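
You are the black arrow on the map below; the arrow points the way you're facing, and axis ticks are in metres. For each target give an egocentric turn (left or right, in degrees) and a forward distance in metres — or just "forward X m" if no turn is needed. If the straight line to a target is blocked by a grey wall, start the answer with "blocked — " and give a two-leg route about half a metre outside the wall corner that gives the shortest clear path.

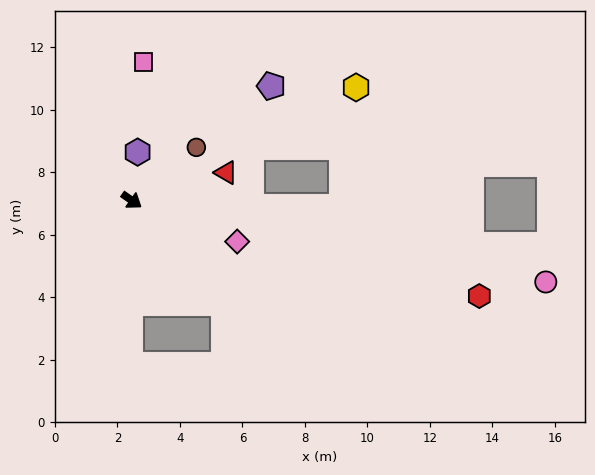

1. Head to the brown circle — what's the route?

turn left 74°, forward 2.7 m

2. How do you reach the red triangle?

turn left 51°, forward 3.1 m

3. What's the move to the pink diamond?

turn left 14°, forward 3.6 m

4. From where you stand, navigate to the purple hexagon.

turn left 118°, forward 1.6 m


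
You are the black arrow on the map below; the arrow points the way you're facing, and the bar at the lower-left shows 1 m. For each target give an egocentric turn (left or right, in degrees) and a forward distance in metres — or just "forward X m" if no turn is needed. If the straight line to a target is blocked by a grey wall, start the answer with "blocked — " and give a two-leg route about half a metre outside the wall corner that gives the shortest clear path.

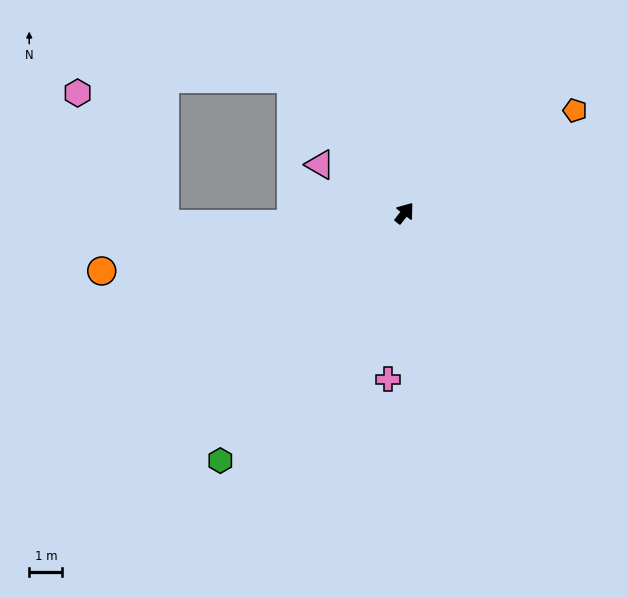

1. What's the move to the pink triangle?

turn left 98°, forward 2.9 m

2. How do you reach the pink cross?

turn right 148°, forward 5.0 m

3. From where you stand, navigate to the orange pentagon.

turn right 21°, forward 6.0 m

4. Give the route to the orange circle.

turn left 139°, forward 9.3 m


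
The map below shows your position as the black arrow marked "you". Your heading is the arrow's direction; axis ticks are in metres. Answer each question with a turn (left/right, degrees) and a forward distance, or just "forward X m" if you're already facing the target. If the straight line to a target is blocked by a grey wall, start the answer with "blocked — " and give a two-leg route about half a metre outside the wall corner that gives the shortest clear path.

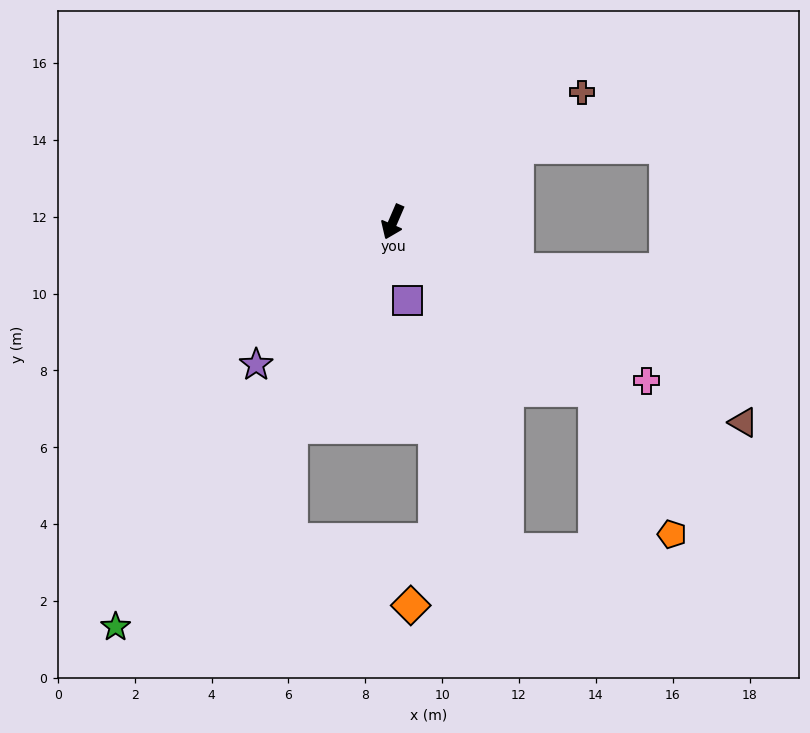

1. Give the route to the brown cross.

turn left 148°, forward 6.0 m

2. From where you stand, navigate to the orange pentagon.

blocked — turn left 73°, forward 6.8 m, then turn right 21°, forward 4.3 m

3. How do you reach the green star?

turn right 11°, forward 12.8 m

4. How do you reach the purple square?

turn left 34°, forward 2.1 m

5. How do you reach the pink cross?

turn left 81°, forward 7.8 m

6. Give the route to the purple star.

turn right 20°, forward 5.1 m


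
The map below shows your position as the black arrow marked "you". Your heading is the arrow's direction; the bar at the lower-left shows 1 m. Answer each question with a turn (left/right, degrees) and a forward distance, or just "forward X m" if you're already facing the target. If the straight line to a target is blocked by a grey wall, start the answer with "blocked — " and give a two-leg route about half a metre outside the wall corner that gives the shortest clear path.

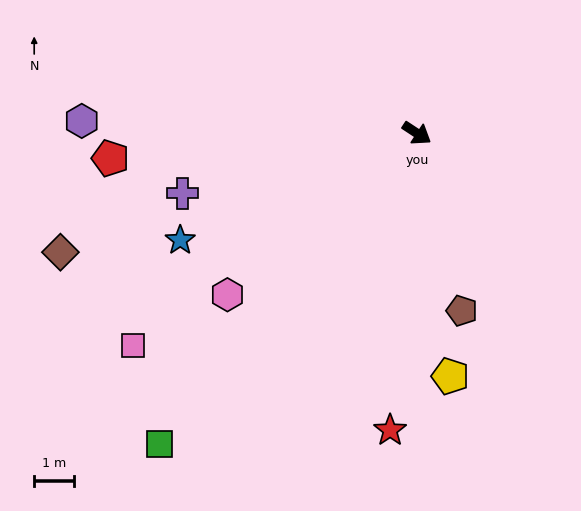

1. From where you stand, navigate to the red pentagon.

turn right 142°, forward 7.7 m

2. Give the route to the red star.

turn right 62°, forward 7.4 m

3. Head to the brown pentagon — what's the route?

turn right 42°, forward 4.6 m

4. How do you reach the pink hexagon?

turn right 106°, forward 6.2 m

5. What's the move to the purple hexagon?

turn right 149°, forward 8.4 m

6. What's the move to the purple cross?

turn right 132°, forward 6.0 m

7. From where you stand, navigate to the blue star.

turn right 122°, forward 6.5 m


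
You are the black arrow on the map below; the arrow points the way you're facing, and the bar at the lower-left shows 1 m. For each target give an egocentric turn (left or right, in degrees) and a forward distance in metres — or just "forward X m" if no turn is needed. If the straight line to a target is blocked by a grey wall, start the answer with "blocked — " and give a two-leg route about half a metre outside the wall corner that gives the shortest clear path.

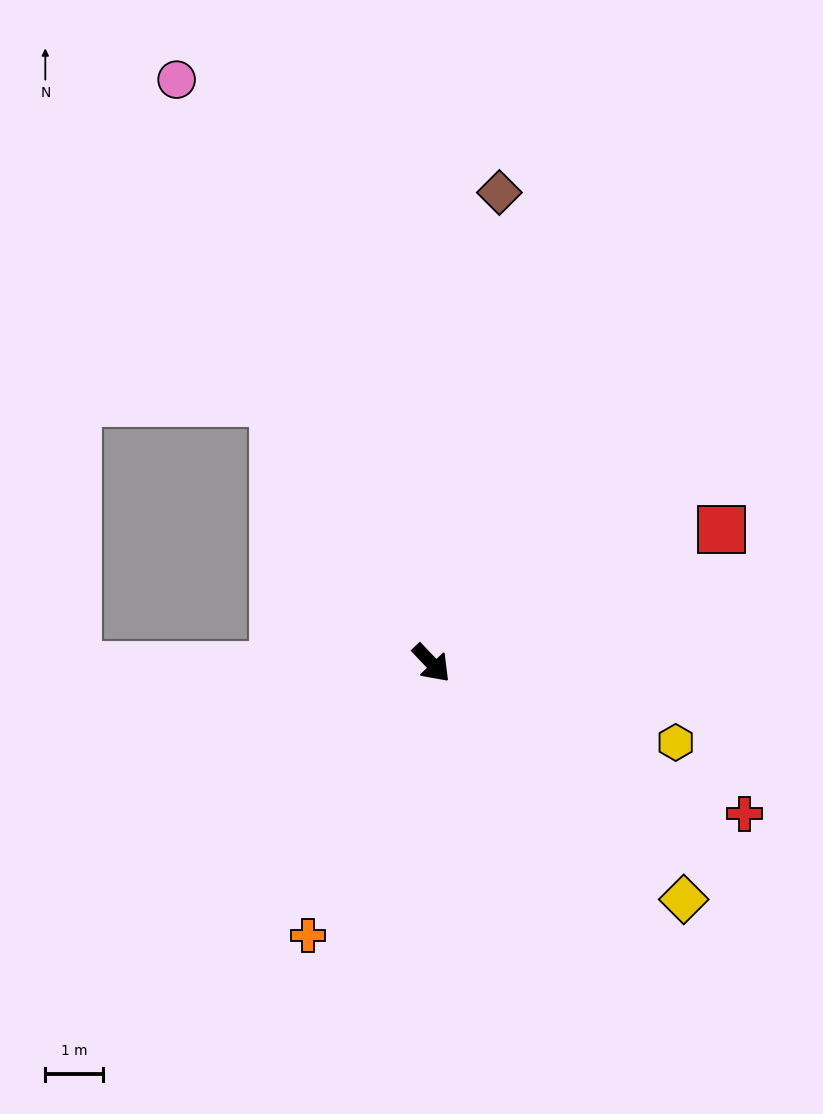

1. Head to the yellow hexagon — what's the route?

turn left 29°, forward 4.5 m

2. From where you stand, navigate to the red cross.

turn left 21°, forward 6.1 m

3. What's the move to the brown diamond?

turn left 128°, forward 8.3 m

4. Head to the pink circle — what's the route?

turn left 160°, forward 11.1 m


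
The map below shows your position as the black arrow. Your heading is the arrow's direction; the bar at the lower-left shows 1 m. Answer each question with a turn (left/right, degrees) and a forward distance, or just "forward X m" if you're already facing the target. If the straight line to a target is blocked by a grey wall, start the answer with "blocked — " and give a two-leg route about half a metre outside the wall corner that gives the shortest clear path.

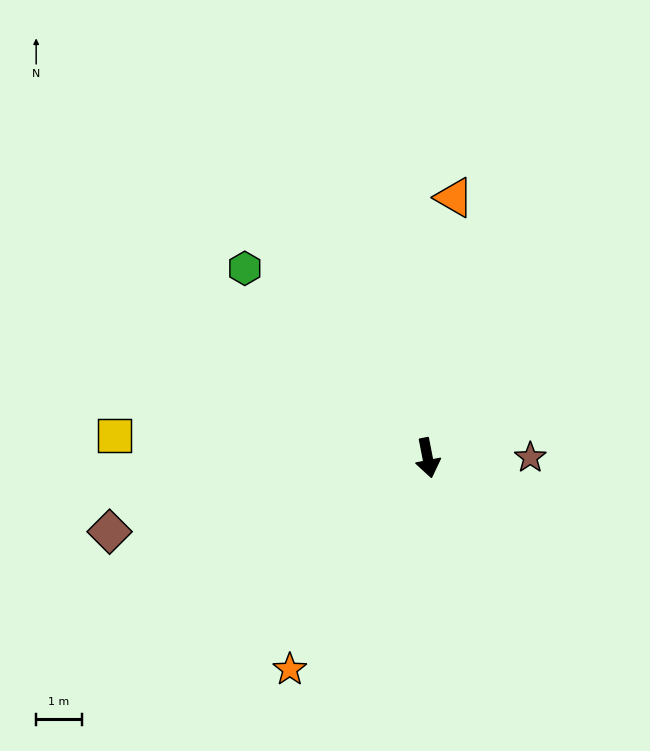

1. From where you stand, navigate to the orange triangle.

turn left 163°, forward 5.7 m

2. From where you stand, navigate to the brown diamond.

turn right 88°, forward 7.2 m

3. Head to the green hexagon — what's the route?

turn right 147°, forward 5.8 m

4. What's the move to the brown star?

turn left 79°, forward 2.3 m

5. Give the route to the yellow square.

turn right 105°, forward 6.9 m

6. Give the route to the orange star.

turn right 44°, forward 5.5 m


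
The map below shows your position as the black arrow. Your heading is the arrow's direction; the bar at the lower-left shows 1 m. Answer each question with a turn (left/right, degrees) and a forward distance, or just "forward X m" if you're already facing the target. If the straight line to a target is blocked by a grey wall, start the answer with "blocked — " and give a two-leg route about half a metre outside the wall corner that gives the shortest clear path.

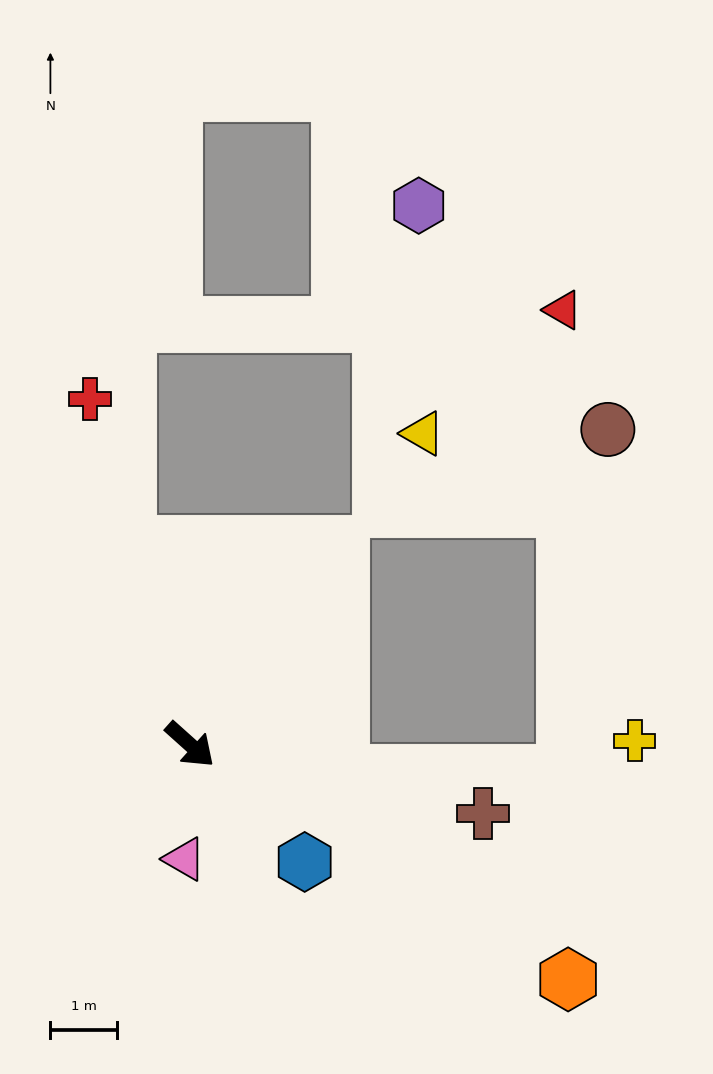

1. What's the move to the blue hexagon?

turn right 4°, forward 2.5 m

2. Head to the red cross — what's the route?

turn left 148°, forward 5.4 m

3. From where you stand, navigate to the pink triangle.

turn right 51°, forward 1.7 m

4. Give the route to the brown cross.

turn left 29°, forward 4.5 m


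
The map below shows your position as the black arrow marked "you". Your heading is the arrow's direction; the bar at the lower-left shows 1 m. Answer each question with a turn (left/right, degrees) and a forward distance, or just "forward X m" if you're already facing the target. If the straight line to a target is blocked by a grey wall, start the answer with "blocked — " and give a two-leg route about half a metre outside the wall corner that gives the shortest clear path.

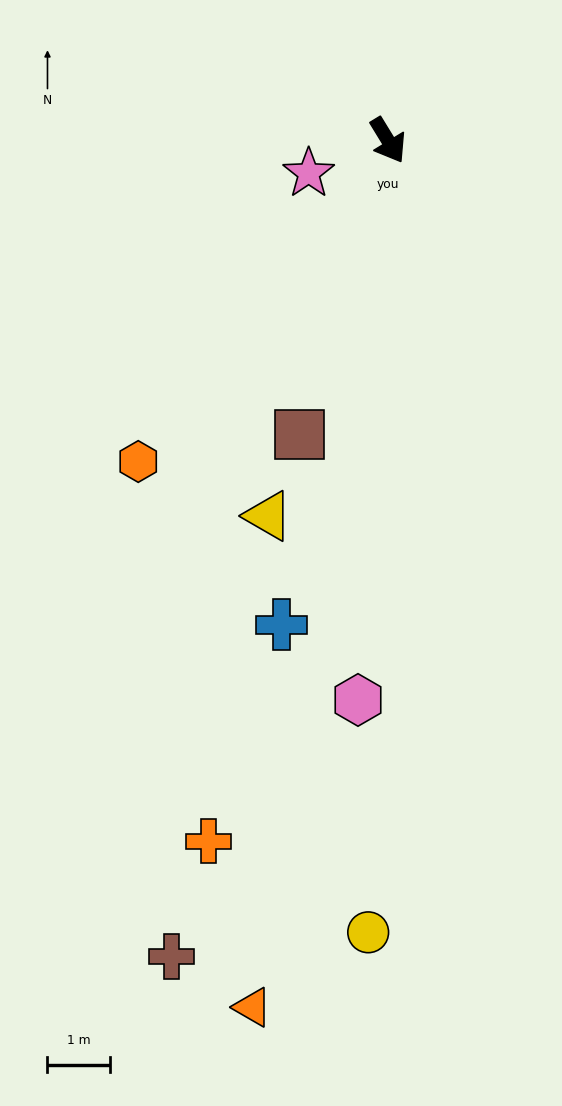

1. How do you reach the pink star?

turn right 99°, forward 1.4 m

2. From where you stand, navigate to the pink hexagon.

turn right 34°, forward 8.9 m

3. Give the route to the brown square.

turn right 48°, forward 4.9 m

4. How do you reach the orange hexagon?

turn right 69°, forward 6.5 m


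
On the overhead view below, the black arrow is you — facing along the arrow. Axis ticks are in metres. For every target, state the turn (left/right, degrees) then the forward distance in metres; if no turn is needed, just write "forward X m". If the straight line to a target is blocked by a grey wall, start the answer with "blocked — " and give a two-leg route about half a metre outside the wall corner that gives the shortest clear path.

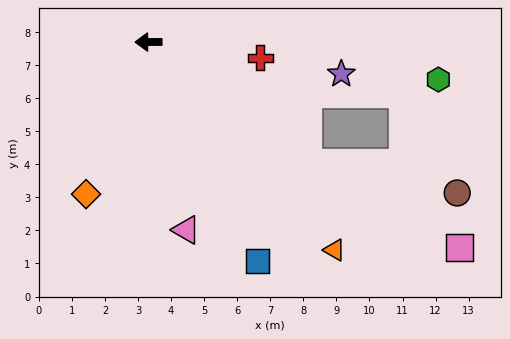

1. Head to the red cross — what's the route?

turn left 172°, forward 3.4 m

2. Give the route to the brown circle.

blocked — turn left 143°, forward 6.1 m, then turn left 25°, forward 4.6 m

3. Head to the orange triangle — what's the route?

turn left 131°, forward 8.4 m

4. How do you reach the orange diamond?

turn left 67°, forward 5.0 m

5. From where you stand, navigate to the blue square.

turn left 116°, forward 7.4 m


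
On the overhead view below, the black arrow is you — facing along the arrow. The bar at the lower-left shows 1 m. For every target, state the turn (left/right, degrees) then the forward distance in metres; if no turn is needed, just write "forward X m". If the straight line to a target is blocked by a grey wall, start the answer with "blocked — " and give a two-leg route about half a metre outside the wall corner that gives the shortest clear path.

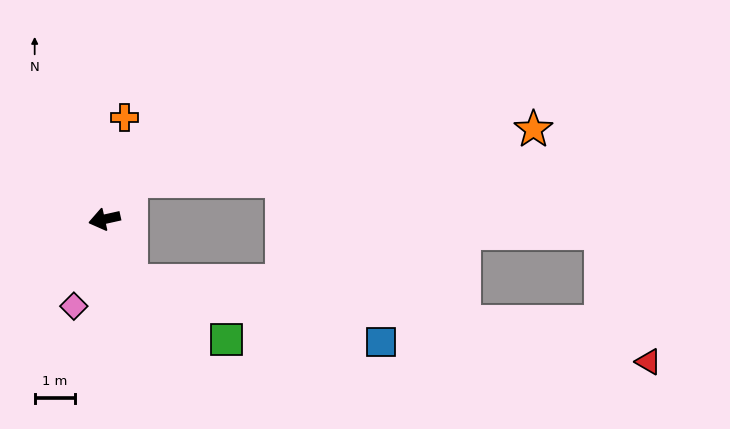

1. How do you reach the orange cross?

turn right 113°, forward 2.6 m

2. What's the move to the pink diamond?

turn left 58°, forward 2.3 m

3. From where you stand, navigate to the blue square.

blocked — turn left 101°, forward 1.7 m, then turn left 53°, forward 6.4 m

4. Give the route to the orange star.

blocked — turn right 137°, forward 1.2 m, then turn right 48°, forward 10.1 m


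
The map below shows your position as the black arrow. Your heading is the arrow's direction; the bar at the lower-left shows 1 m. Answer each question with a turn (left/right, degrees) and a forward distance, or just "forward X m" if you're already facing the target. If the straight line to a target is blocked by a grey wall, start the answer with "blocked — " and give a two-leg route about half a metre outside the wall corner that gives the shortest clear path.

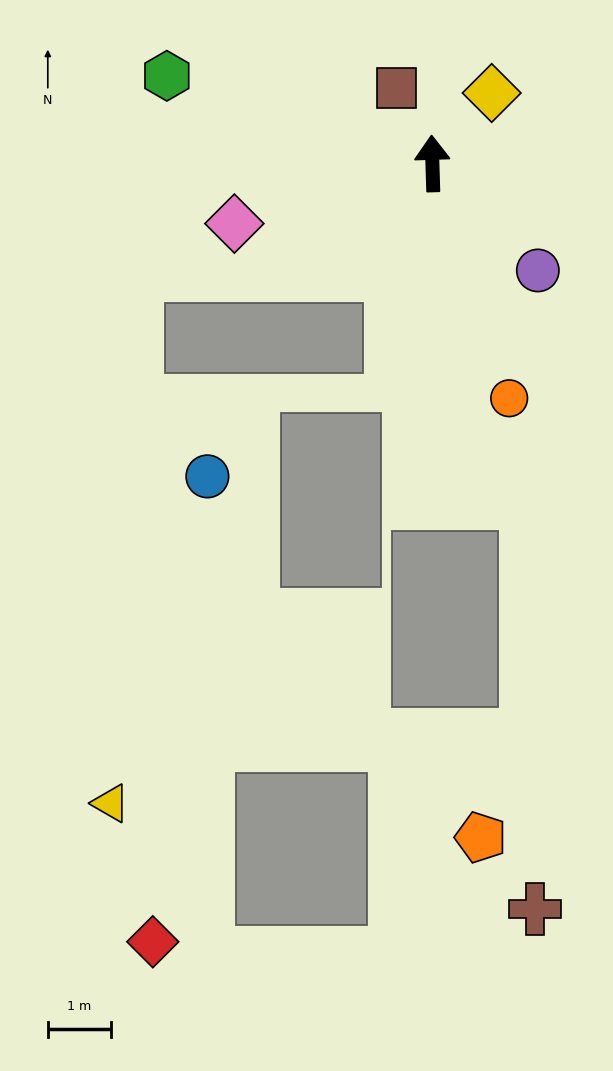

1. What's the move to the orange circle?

turn right 164°, forward 3.9 m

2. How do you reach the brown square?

turn left 24°, forward 1.3 m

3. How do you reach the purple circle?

turn right 137°, forward 2.4 m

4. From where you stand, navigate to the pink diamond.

turn left 105°, forward 3.3 m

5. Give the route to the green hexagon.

turn left 70°, forward 4.4 m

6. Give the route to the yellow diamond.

turn right 42°, forward 1.5 m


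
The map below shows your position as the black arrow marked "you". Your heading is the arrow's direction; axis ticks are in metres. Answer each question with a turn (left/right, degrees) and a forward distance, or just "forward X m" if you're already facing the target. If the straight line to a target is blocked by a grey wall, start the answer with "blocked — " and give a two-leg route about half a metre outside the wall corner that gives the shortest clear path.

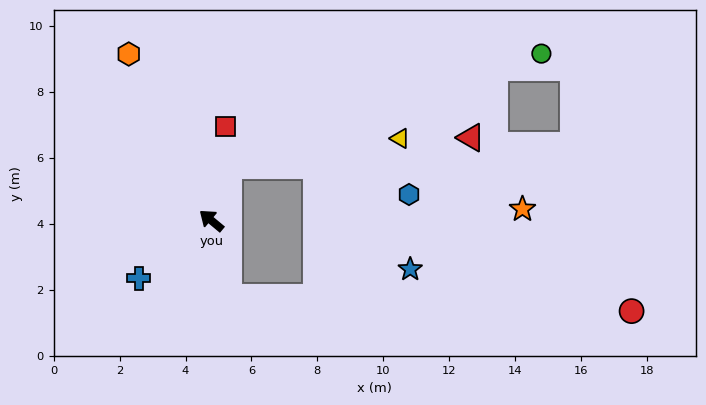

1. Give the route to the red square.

turn right 59°, forward 2.9 m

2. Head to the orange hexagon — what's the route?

turn right 24°, forward 5.6 m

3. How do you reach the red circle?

blocked — turn left 142°, forward 2.4 m, then turn left 76°, forward 12.2 m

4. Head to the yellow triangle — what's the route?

blocked — turn right 67°, forward 1.8 m, then turn right 64°, forward 5.3 m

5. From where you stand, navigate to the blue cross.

turn left 78°, forward 2.8 m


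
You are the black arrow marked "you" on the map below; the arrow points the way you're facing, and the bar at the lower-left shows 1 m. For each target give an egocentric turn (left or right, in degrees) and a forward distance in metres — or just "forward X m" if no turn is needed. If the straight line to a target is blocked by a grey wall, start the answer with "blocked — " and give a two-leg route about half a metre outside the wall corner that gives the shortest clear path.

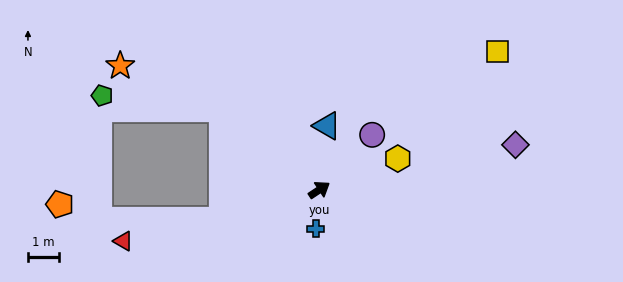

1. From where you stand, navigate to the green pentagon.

blocked — turn left 107°, forward 4.1 m, then turn left 33°, forward 3.9 m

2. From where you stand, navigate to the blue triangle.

turn left 50°, forward 2.1 m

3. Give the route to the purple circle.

turn left 13°, forward 2.5 m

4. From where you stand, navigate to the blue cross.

turn right 129°, forward 1.3 m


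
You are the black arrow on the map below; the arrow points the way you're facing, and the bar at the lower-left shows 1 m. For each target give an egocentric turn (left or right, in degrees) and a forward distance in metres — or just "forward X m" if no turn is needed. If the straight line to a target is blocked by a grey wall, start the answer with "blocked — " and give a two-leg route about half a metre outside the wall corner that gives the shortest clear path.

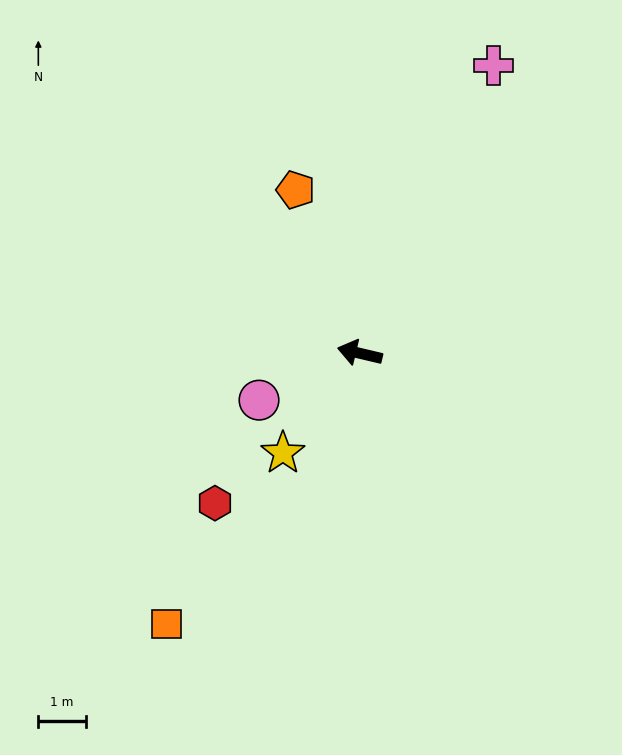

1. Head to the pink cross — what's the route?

turn right 102°, forward 6.7 m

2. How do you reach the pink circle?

turn left 38°, forward 2.3 m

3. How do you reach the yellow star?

turn left 66°, forward 2.6 m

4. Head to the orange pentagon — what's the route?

turn right 55°, forward 3.7 m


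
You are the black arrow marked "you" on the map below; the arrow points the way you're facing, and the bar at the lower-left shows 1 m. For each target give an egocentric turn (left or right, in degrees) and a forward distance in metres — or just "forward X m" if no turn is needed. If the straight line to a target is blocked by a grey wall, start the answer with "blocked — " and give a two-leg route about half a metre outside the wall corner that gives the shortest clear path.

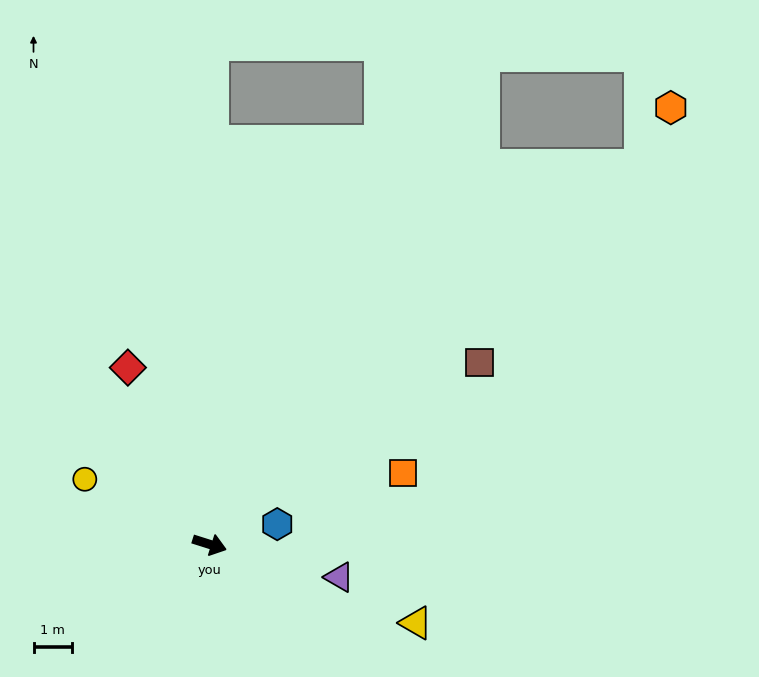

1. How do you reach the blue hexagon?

turn left 34°, forward 1.8 m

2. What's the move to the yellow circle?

turn left 170°, forward 3.6 m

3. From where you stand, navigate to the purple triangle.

turn left 3°, forward 3.5 m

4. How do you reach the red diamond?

turn left 132°, forward 5.0 m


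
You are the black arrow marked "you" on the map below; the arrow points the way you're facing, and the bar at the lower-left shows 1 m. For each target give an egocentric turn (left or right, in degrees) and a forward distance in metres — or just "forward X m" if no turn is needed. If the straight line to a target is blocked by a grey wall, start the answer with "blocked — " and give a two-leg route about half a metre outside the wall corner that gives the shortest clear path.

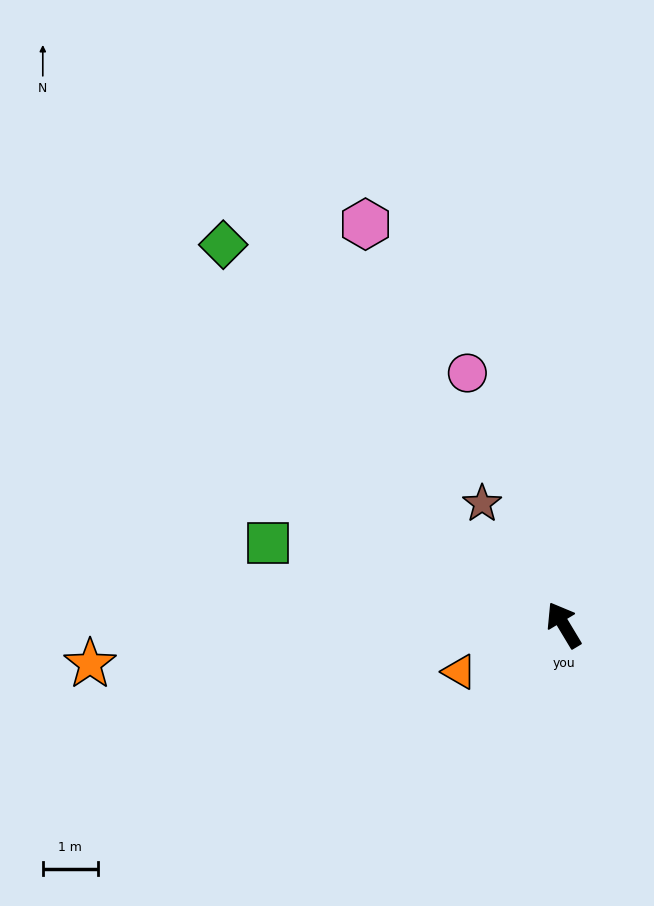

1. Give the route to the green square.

turn left 44°, forward 5.6 m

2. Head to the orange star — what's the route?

turn left 64°, forward 8.7 m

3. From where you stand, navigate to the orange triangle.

turn left 83°, forward 2.1 m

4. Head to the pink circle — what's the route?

turn right 10°, forward 4.9 m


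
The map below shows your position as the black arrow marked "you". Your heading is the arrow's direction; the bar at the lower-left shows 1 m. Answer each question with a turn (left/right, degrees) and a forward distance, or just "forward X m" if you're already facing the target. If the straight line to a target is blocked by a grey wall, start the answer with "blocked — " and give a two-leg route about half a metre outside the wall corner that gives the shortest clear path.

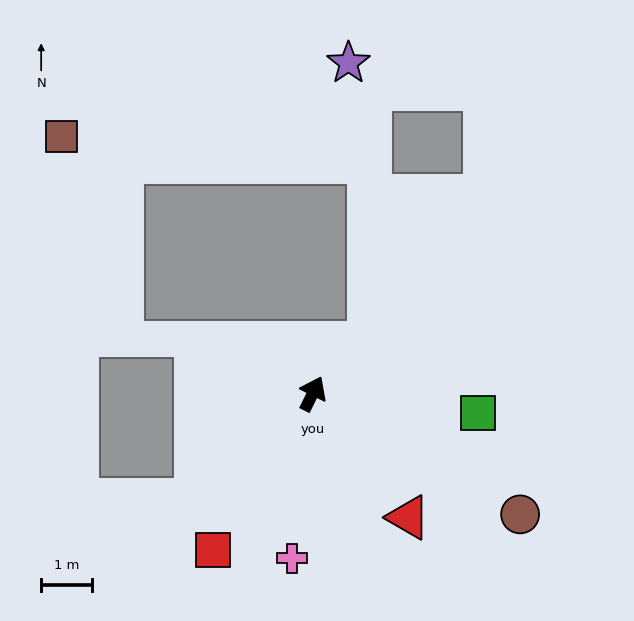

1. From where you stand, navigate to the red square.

turn left 174°, forward 3.6 m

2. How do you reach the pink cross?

turn right 161°, forward 3.2 m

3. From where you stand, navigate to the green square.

turn right 70°, forward 3.3 m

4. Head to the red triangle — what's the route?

turn right 116°, forward 3.1 m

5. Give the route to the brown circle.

turn right 94°, forward 4.7 m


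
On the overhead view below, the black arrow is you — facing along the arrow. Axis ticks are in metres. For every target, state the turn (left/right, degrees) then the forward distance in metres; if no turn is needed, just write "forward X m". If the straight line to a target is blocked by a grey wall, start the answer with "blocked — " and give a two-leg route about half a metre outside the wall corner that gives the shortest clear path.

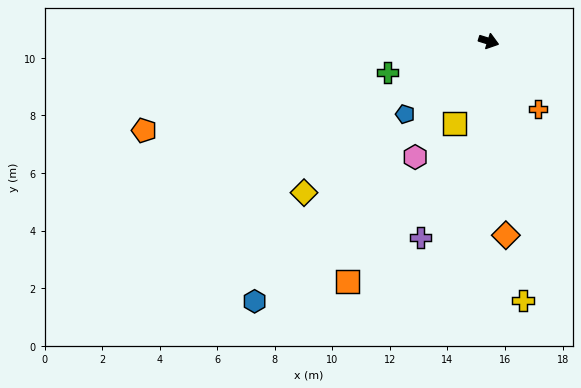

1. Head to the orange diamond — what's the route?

turn right 68°, forward 6.8 m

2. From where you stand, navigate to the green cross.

turn right 145°, forward 3.7 m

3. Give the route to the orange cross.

turn right 37°, forward 2.9 m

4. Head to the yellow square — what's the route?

turn right 95°, forward 3.1 m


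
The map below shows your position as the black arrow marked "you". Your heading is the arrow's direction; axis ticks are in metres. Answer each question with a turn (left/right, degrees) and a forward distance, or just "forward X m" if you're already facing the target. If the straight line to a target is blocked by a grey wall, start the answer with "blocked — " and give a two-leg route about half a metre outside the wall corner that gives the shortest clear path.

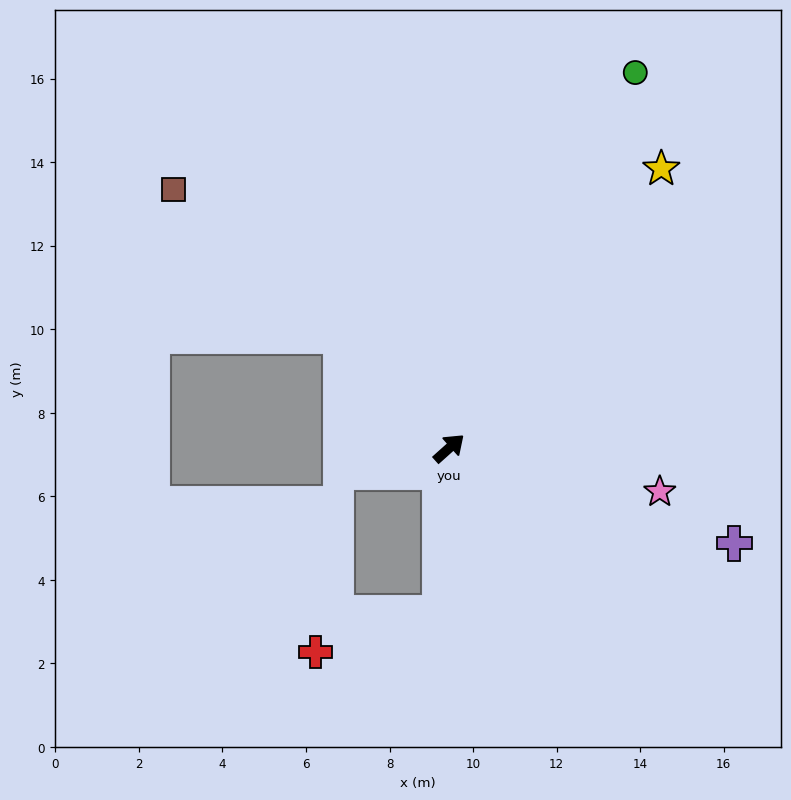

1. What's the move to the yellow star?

turn left 11°, forward 8.4 m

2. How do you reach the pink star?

turn right 54°, forward 5.2 m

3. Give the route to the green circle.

turn left 22°, forward 10.0 m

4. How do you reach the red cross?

blocked — turn right 135°, forward 3.9 m, then turn right 69°, forward 3.1 m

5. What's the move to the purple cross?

turn right 60°, forward 7.2 m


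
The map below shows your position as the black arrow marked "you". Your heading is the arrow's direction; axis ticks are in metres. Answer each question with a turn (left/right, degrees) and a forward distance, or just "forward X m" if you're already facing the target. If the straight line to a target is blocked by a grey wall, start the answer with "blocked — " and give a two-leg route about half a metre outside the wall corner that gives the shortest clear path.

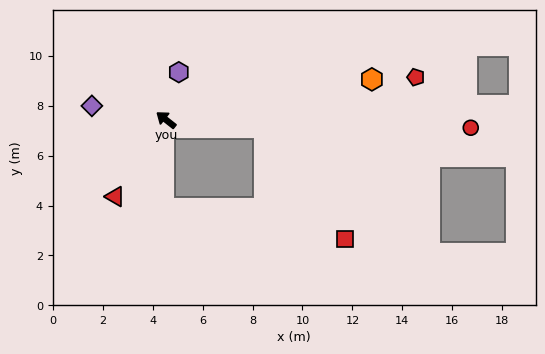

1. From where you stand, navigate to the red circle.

turn right 143°, forward 12.2 m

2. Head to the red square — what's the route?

blocked — turn right 146°, forward 4.0 m, then turn right 50°, forward 5.5 m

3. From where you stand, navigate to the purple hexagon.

turn right 67°, forward 2.0 m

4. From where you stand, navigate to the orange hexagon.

turn right 131°, forward 8.4 m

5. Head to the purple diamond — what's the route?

turn left 28°, forward 3.0 m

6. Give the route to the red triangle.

turn left 95°, forward 3.7 m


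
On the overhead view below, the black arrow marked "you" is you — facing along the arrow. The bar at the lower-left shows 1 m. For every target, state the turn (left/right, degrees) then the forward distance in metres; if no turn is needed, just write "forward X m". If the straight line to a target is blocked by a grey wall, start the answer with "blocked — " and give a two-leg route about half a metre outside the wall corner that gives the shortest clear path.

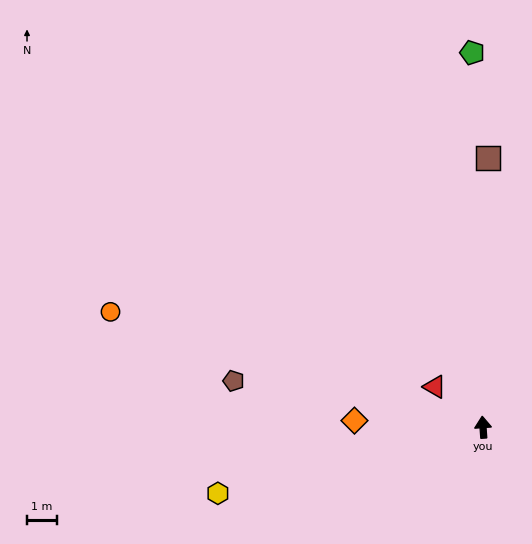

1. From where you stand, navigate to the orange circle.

turn left 69°, forward 12.9 m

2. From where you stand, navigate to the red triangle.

turn left 46°, forward 2.1 m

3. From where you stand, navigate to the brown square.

turn right 5°, forward 8.9 m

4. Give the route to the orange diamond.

turn left 83°, forward 4.3 m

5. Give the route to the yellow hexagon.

turn left 100°, forward 9.1 m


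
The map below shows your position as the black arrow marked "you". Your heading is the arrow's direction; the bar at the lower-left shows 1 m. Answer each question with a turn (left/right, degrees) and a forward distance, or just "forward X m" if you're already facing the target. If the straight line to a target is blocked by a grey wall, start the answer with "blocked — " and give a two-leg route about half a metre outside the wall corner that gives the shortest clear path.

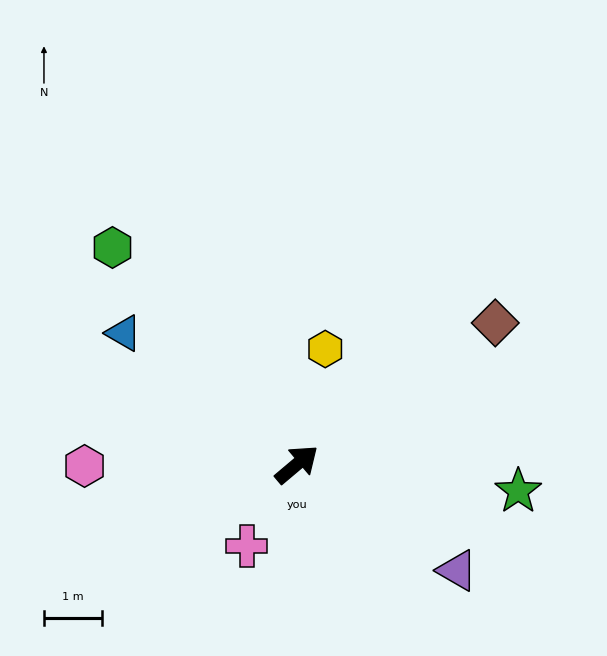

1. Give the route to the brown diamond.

turn right 5°, forward 4.2 m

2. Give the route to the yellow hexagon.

turn left 36°, forward 2.0 m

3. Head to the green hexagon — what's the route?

turn left 90°, forward 4.9 m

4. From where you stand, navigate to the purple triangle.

turn right 74°, forward 3.3 m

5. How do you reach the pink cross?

turn right 162°, forward 1.6 m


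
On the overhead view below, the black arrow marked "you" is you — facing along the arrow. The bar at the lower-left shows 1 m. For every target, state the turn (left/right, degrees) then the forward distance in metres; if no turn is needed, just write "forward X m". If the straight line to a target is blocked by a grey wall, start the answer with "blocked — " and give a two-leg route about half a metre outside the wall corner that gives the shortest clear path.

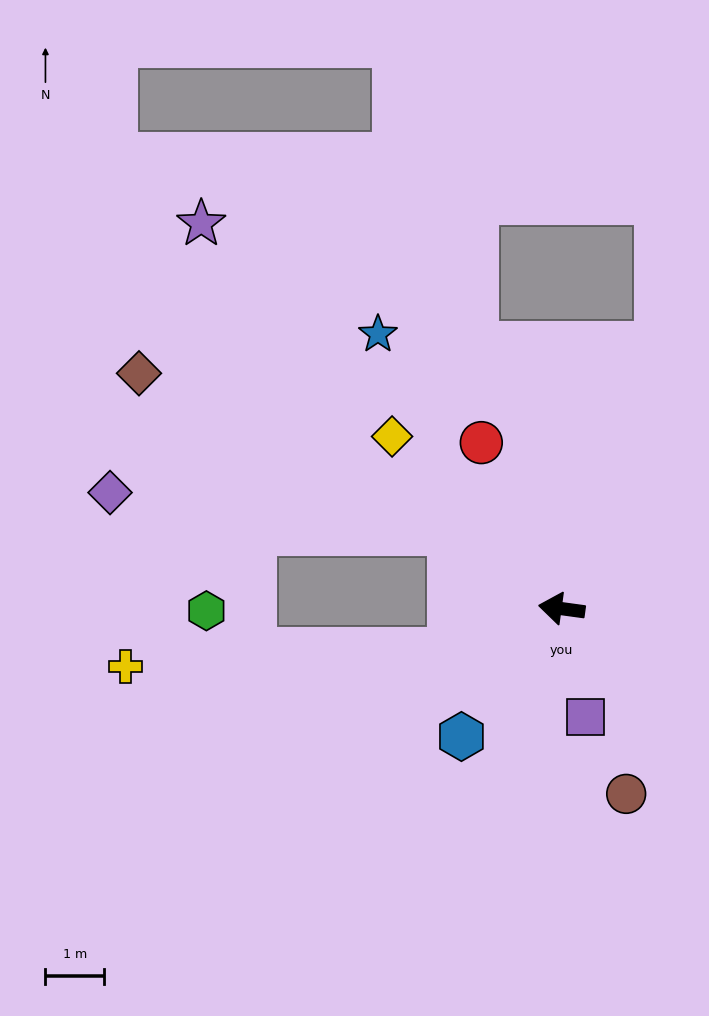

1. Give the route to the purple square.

turn left 110°, forward 1.9 m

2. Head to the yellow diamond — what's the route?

turn right 38°, forward 4.1 m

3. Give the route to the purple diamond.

blocked — turn right 28°, forward 2.3 m, then turn left 29°, forward 5.8 m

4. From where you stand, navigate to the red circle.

turn right 56°, forward 3.1 m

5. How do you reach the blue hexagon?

turn left 60°, forward 2.8 m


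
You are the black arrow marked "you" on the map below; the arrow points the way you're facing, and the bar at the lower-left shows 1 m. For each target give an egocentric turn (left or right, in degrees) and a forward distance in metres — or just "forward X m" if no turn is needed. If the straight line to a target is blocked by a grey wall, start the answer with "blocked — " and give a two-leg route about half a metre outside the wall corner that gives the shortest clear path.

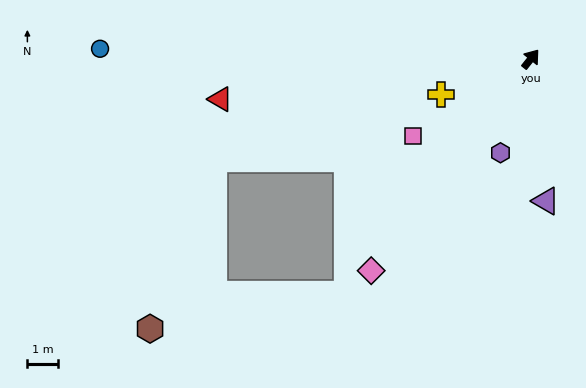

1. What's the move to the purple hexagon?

turn right 159°, forward 3.2 m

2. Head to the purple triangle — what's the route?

turn right 135°, forward 4.7 m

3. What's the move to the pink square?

turn left 162°, forward 4.6 m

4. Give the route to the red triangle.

turn left 136°, forward 10.2 m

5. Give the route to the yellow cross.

turn left 150°, forward 3.2 m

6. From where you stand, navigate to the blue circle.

turn left 127°, forward 14.1 m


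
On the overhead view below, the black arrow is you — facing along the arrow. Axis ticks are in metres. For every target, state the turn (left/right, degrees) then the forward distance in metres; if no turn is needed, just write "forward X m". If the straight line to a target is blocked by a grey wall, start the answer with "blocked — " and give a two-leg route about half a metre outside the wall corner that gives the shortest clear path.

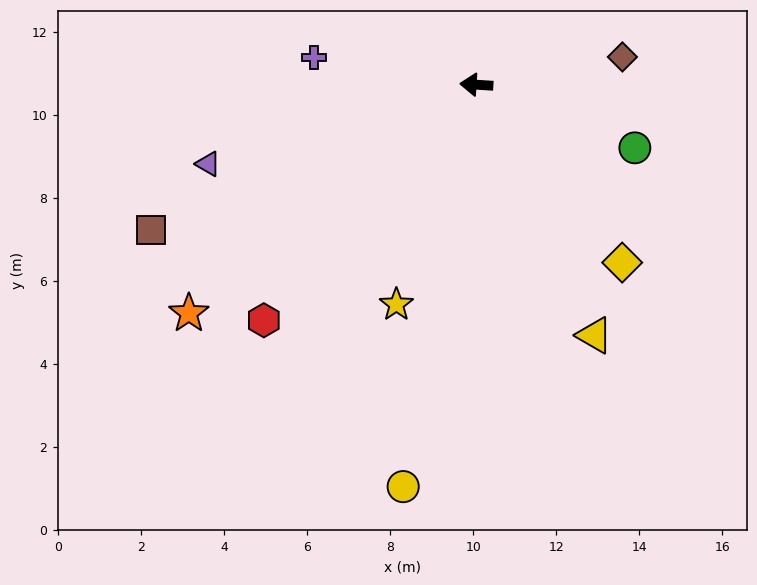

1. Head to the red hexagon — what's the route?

turn left 52°, forward 7.6 m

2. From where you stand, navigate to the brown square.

turn left 28°, forward 8.6 m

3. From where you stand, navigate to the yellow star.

turn left 74°, forward 5.6 m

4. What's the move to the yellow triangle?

turn left 119°, forward 6.7 m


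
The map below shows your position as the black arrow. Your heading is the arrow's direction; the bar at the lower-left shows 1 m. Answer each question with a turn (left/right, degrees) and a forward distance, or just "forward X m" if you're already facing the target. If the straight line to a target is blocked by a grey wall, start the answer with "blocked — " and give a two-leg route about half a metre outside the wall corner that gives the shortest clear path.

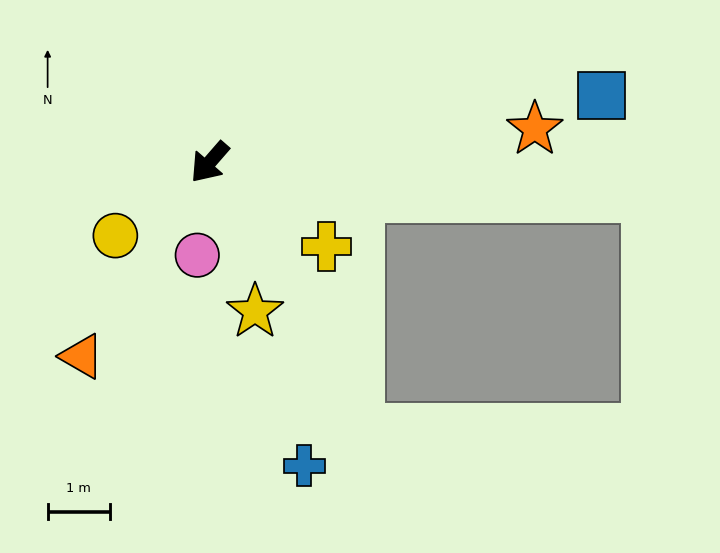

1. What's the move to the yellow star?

turn left 58°, forward 2.5 m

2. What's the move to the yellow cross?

turn left 95°, forward 2.3 m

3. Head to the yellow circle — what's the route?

turn right 11°, forward 1.9 m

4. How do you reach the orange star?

turn left 137°, forward 5.3 m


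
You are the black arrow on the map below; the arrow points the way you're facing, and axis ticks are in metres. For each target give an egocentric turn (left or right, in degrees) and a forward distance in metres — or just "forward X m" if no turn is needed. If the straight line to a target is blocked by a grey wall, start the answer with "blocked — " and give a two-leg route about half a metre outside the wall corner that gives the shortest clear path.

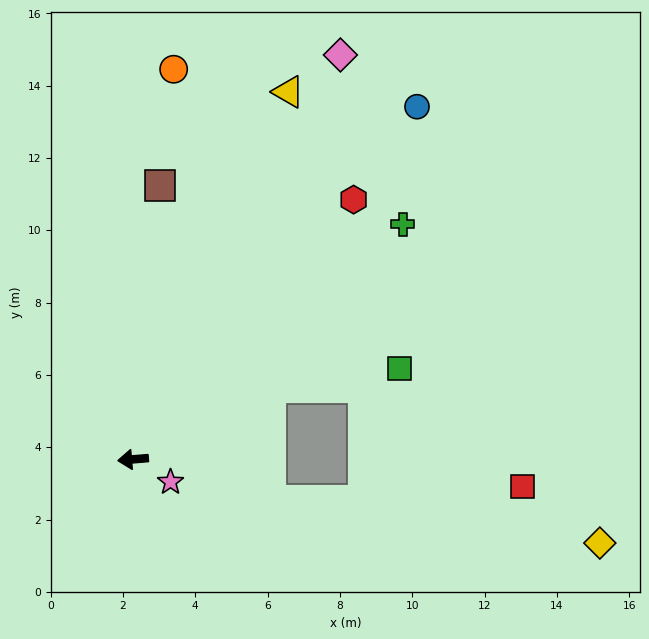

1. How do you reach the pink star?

turn left 144°, forward 1.2 m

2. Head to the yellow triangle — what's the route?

turn right 118°, forward 11.0 m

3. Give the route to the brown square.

turn right 100°, forward 7.6 m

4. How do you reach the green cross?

turn right 144°, forward 9.9 m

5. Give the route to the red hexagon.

turn right 135°, forward 9.4 m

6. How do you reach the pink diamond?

turn right 122°, forward 12.6 m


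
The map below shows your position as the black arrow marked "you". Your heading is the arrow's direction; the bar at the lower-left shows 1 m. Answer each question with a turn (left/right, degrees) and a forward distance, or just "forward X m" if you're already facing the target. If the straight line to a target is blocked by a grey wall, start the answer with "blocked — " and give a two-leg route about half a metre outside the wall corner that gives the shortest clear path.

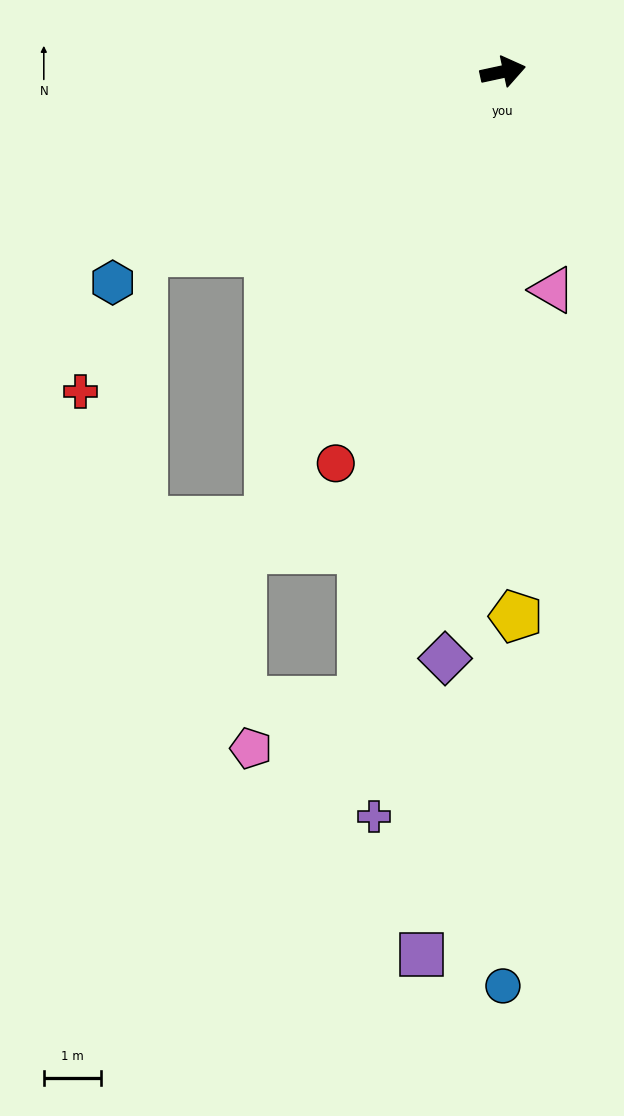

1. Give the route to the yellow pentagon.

turn right 101°, forward 9.5 m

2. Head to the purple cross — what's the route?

turn right 112°, forward 13.2 m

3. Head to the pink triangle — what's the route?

turn right 89°, forward 3.9 m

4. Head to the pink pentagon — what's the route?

blocked — turn right 115°, forward 11.2 m, then turn right 54°, forward 2.1 m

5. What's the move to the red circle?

turn right 125°, forward 7.4 m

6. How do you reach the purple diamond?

turn right 108°, forward 10.3 m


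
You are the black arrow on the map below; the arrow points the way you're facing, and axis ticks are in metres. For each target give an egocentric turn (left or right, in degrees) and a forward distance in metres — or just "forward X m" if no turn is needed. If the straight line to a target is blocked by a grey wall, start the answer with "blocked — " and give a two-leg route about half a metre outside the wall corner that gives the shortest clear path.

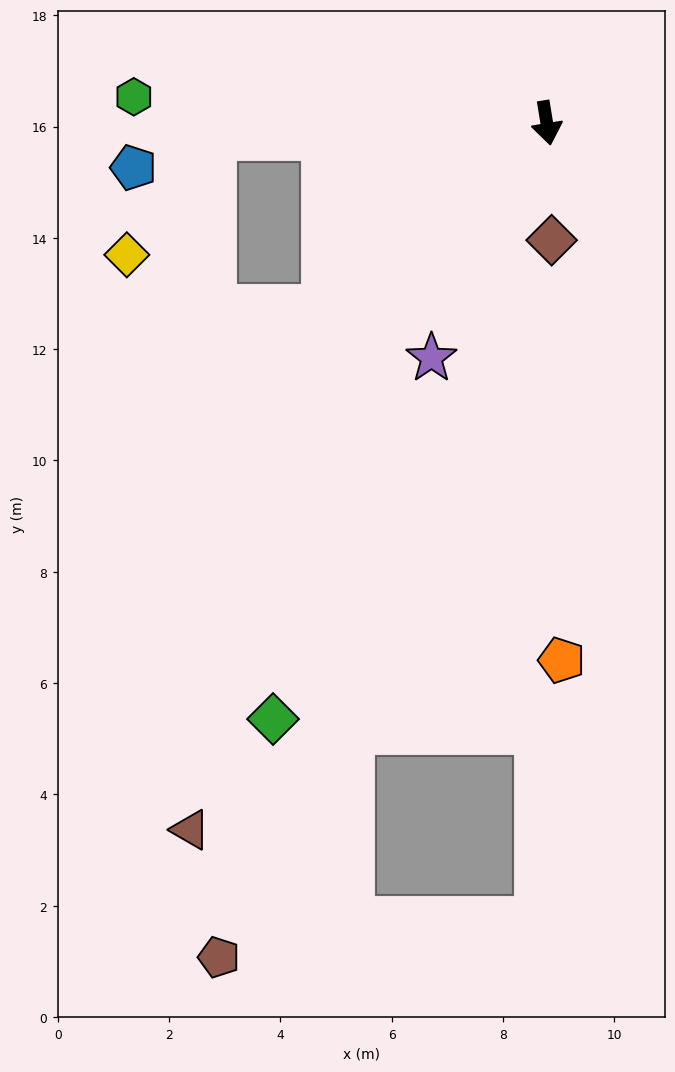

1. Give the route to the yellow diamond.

blocked — turn right 97°, forward 6.0 m, then turn left 52°, forward 2.6 m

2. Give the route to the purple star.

turn right 35°, forward 4.7 m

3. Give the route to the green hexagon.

turn right 103°, forward 7.4 m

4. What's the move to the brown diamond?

turn right 7°, forward 2.1 m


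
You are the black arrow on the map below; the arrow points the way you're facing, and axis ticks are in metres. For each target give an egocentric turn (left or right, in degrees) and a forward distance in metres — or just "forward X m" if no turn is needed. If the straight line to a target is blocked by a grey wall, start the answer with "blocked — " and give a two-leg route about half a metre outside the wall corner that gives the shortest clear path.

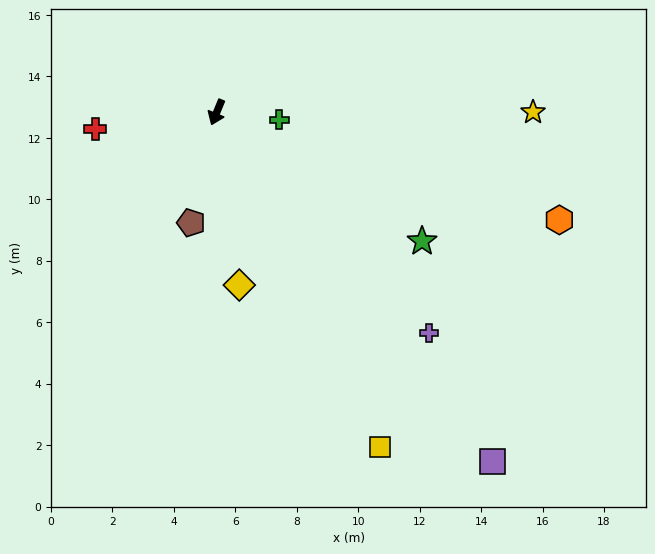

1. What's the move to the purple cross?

turn left 66°, forward 10.0 m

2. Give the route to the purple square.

turn left 61°, forward 14.5 m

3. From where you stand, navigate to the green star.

turn left 80°, forward 7.9 m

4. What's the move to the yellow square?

turn left 48°, forward 12.1 m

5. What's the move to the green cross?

turn left 106°, forward 2.1 m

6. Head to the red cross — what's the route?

turn right 60°, forward 4.0 m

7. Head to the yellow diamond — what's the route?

turn left 30°, forward 5.7 m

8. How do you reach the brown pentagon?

turn left 9°, forward 3.7 m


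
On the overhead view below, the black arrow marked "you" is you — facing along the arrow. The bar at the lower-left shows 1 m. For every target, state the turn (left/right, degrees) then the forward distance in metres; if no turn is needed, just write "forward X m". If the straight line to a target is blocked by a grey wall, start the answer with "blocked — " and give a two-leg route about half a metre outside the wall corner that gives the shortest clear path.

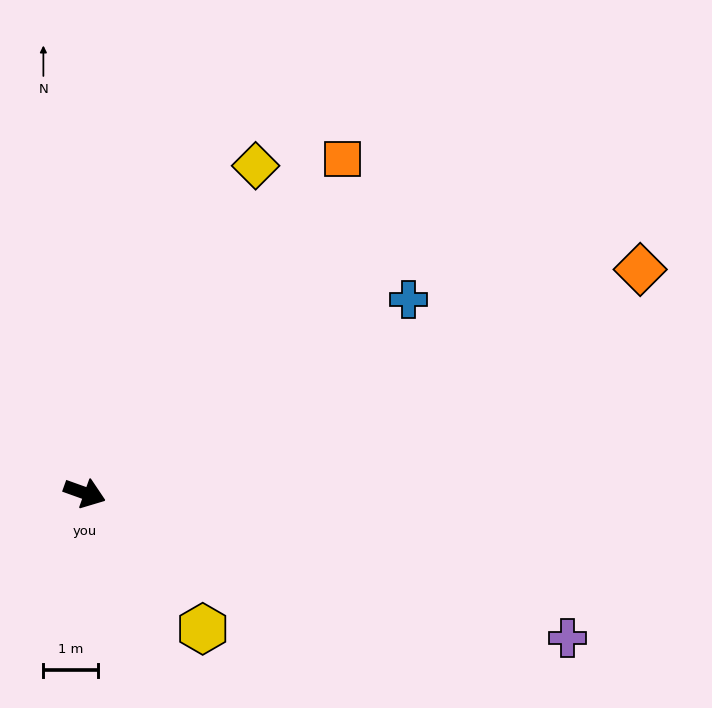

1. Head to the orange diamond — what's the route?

turn left 42°, forward 10.9 m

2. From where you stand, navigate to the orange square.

turn left 72°, forward 7.7 m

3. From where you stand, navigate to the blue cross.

turn left 51°, forward 6.9 m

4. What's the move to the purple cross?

turn left 3°, forward 9.2 m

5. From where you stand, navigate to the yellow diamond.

turn left 82°, forward 6.7 m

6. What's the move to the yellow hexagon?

turn right 29°, forward 3.3 m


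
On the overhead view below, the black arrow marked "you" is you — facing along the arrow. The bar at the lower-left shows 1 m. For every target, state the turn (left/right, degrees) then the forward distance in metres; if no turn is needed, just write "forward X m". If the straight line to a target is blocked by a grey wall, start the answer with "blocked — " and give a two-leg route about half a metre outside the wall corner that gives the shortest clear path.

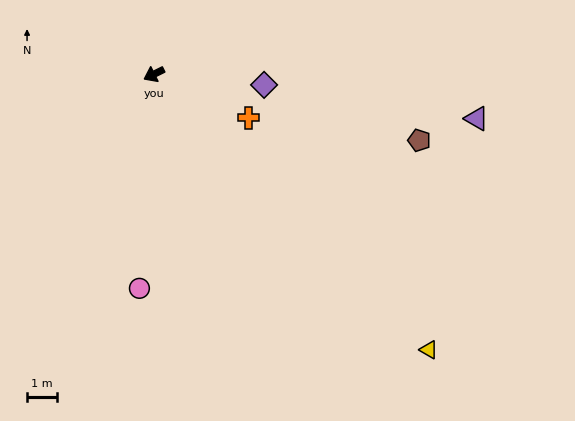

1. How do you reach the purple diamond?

turn left 148°, forward 3.7 m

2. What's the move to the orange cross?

turn left 129°, forward 3.5 m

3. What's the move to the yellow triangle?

turn left 109°, forward 12.9 m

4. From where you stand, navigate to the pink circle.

turn left 60°, forward 7.1 m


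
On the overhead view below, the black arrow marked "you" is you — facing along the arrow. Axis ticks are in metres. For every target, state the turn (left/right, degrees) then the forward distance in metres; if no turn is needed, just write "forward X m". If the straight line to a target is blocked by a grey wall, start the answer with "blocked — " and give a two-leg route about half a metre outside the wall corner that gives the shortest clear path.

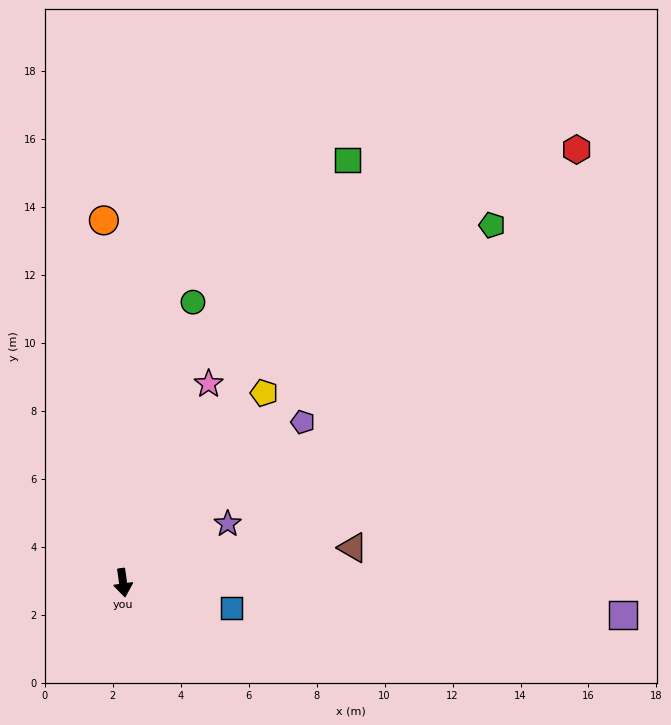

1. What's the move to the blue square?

turn left 69°, forward 3.3 m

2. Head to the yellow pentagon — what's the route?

turn left 135°, forward 7.0 m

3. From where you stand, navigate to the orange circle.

turn left 175°, forward 10.7 m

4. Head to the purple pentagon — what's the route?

turn left 124°, forward 7.1 m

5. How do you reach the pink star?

turn left 149°, forward 6.4 m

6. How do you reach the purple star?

turn left 111°, forward 3.5 m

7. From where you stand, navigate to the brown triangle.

turn left 91°, forward 6.8 m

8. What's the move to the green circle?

turn left 158°, forward 8.5 m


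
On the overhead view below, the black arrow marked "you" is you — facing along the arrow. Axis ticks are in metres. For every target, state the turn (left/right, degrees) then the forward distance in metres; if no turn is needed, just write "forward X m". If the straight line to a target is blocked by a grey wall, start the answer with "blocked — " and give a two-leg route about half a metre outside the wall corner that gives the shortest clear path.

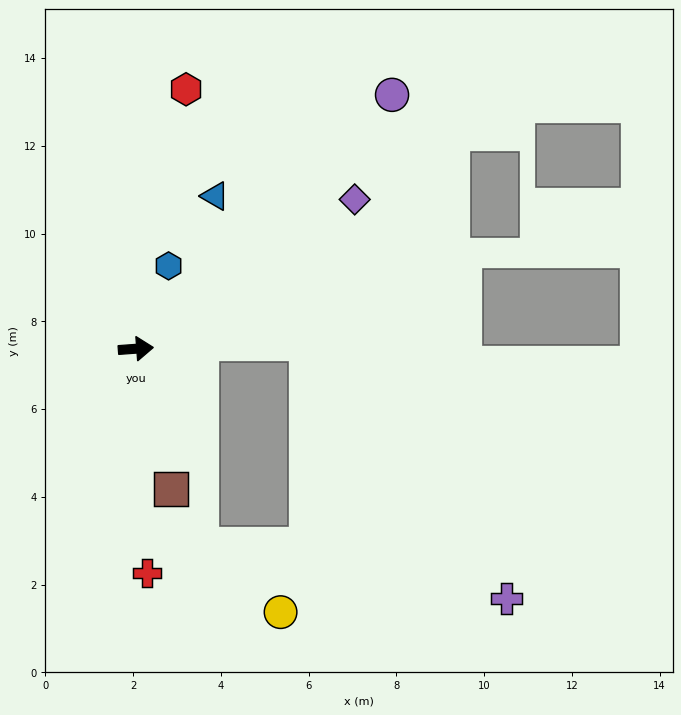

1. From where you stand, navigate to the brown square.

turn right 80°, forward 3.3 m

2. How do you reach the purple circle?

turn left 41°, forward 8.2 m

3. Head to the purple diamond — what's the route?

turn left 30°, forward 6.0 m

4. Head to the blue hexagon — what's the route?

turn left 64°, forward 2.0 m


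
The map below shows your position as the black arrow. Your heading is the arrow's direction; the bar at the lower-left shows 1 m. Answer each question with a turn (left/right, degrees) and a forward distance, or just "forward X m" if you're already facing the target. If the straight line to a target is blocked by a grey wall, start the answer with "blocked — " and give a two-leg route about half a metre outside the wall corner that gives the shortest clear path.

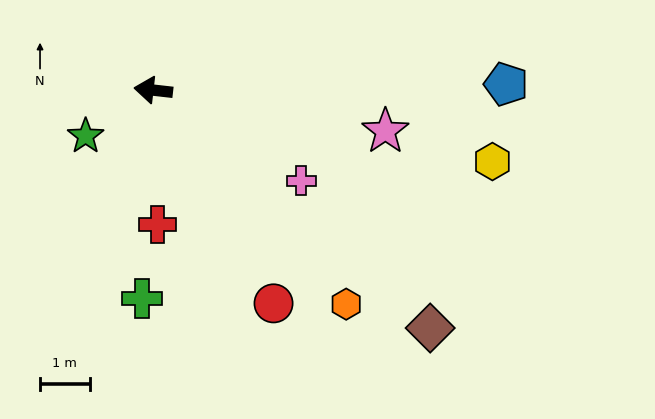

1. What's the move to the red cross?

turn left 98°, forward 2.7 m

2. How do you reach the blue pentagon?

turn right 173°, forward 7.1 m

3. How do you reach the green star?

turn left 41°, forward 1.6 m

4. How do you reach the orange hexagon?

turn left 139°, forward 5.8 m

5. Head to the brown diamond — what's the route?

turn left 146°, forward 7.4 m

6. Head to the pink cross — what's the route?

turn left 155°, forward 3.5 m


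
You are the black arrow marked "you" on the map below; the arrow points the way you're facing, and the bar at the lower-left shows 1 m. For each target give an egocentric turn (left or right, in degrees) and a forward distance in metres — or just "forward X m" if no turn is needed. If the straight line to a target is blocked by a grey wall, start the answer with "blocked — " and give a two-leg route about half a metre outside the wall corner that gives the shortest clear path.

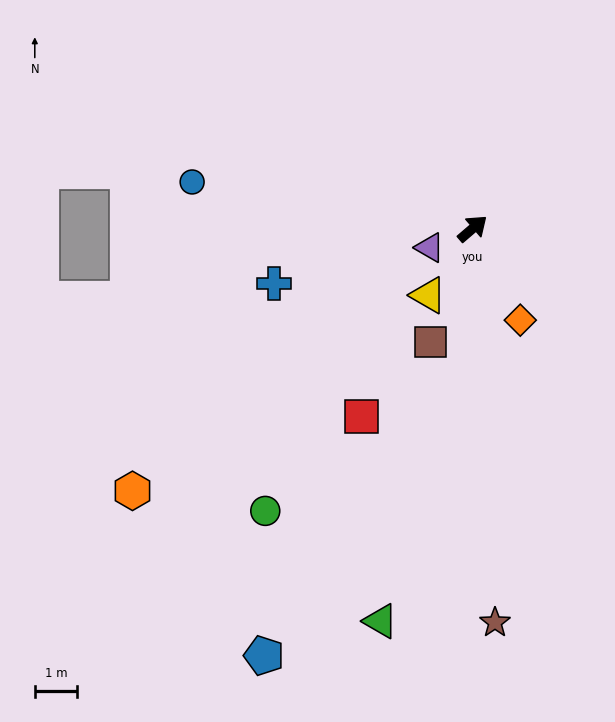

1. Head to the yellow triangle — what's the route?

turn right 164°, forward 1.9 m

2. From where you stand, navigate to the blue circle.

turn left 130°, forward 6.7 m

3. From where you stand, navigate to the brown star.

turn right 127°, forward 9.3 m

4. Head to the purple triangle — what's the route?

turn left 163°, forward 1.1 m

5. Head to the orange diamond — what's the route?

turn right 103°, forward 2.4 m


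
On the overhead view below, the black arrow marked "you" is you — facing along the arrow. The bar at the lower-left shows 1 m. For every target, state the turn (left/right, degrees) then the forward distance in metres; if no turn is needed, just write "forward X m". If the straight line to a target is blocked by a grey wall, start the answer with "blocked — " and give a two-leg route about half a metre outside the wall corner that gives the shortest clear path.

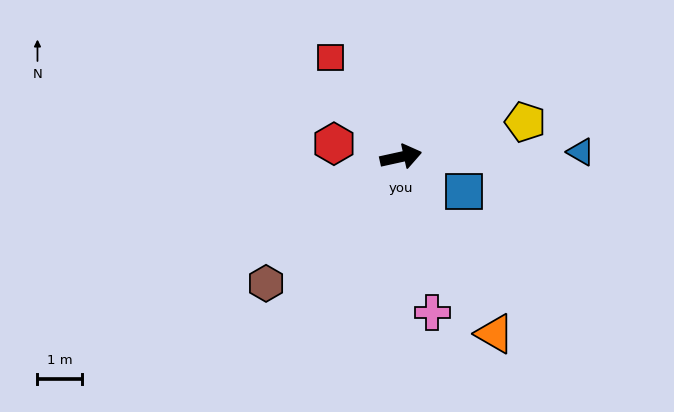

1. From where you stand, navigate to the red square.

turn left 113°, forward 2.7 m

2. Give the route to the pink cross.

turn right 91°, forward 3.5 m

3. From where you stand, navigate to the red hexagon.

turn left 156°, forward 1.5 m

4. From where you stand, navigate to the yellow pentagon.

turn left 3°, forward 2.9 m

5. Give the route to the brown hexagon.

turn right 149°, forward 4.1 m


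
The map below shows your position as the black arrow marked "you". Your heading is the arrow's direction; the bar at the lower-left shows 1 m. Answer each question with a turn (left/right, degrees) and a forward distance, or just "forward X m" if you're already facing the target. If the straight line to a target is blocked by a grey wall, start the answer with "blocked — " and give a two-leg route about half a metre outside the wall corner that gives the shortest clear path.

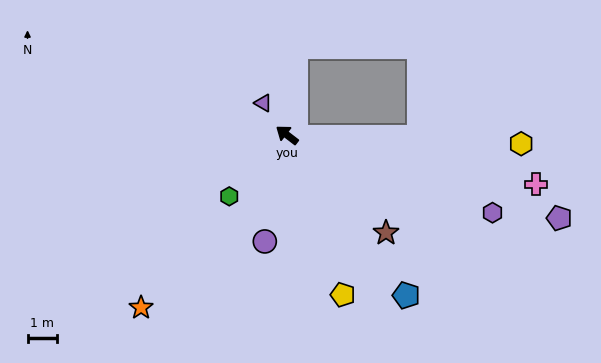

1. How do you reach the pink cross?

turn right 154°, forward 8.7 m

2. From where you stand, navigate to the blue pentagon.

turn left 164°, forward 6.8 m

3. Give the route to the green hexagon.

turn left 84°, forward 2.9 m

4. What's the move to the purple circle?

turn left 116°, forward 3.7 m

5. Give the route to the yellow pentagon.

turn left 147°, forward 5.8 m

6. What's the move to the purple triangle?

turn right 16°, forward 1.4 m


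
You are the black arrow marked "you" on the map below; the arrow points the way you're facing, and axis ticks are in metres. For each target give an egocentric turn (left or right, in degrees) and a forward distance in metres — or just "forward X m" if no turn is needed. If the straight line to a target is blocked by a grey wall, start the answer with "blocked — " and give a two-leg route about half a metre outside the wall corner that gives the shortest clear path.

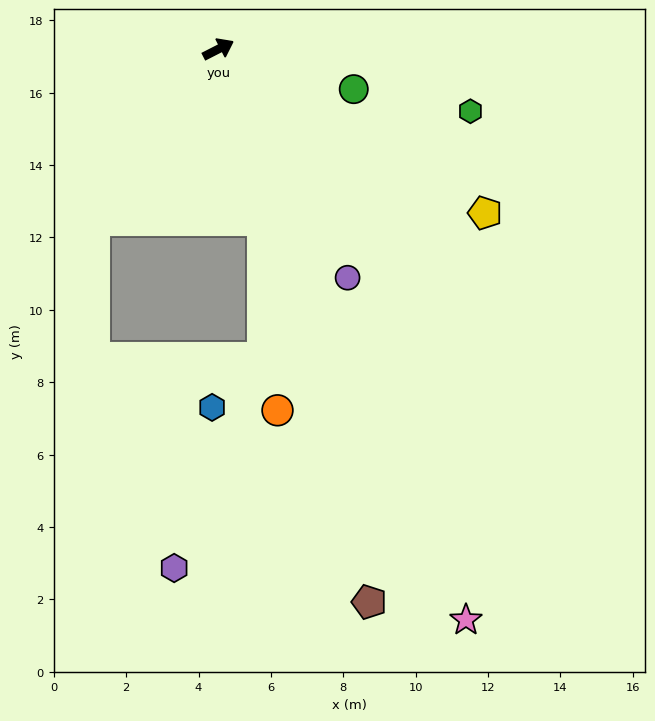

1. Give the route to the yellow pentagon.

turn right 59°, forward 8.6 m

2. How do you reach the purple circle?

turn right 88°, forward 7.3 m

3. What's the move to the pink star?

turn right 94°, forward 17.2 m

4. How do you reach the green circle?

turn right 44°, forward 3.9 m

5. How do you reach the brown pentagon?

turn right 102°, forward 15.8 m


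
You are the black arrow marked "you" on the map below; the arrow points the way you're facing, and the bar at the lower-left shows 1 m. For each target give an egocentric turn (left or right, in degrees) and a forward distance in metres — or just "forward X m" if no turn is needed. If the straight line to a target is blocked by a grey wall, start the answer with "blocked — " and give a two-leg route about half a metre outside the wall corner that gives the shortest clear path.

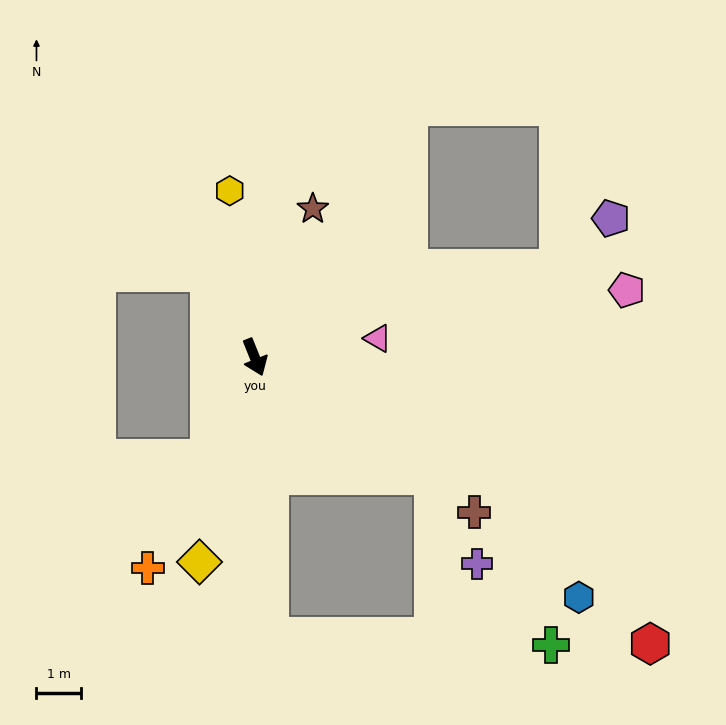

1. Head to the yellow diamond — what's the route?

turn right 37°, forward 4.8 m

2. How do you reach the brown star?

turn left 137°, forward 3.6 m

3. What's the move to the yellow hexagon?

turn left 167°, forward 3.8 m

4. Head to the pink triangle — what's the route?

turn left 77°, forward 2.8 m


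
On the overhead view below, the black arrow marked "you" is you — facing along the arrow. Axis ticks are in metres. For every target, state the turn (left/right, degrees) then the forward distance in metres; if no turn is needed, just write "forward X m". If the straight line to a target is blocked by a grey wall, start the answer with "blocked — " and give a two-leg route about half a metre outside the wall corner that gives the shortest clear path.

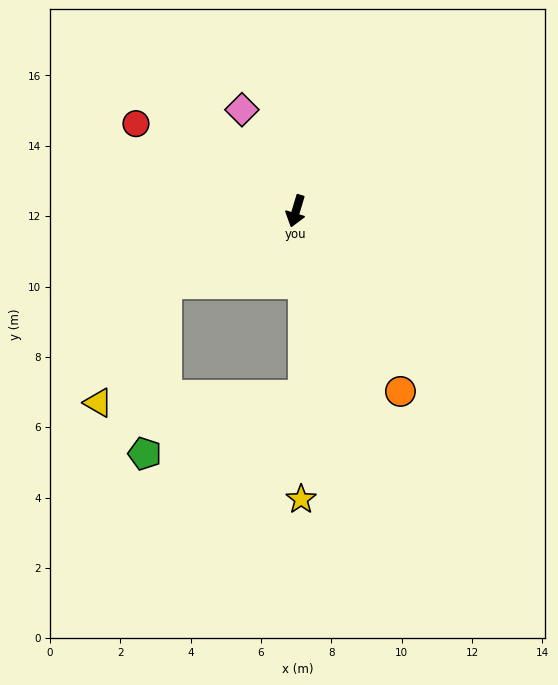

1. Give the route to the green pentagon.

blocked — turn right 44°, forward 4.2 m, then turn left 53°, forward 4.9 m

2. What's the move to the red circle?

turn right 102°, forward 5.2 m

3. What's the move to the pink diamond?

turn right 135°, forward 3.3 m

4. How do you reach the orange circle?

turn left 47°, forward 5.9 m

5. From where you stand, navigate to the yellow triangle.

blocked — turn right 44°, forward 4.2 m, then turn left 31°, forward 3.9 m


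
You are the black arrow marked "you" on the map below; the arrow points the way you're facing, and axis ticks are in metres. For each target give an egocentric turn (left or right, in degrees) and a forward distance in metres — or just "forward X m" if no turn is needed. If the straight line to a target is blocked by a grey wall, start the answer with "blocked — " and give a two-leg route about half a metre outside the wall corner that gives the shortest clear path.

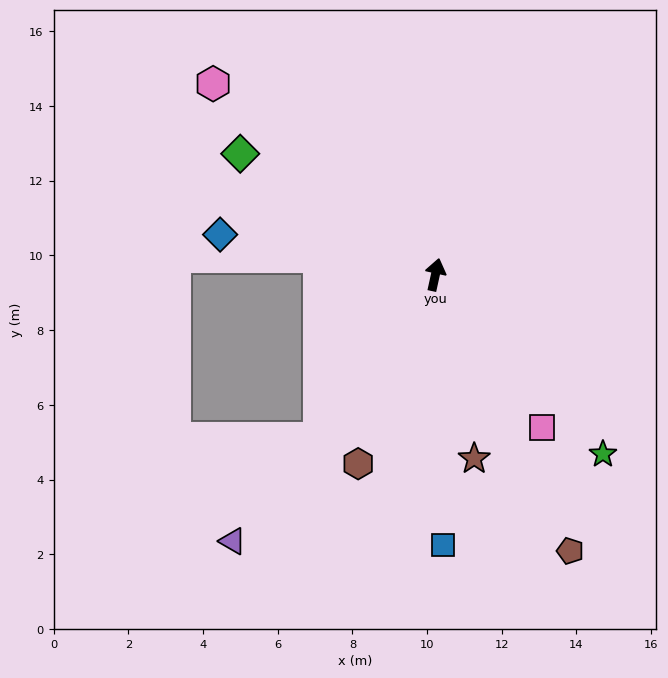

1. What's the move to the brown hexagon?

turn left 170°, forward 5.5 m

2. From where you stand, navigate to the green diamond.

turn left 71°, forward 6.1 m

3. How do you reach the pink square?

turn right 133°, forward 5.0 m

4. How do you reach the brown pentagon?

turn right 142°, forward 8.2 m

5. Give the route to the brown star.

turn right 156°, forward 5.0 m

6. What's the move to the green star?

turn right 125°, forward 6.6 m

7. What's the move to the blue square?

turn right 166°, forward 7.2 m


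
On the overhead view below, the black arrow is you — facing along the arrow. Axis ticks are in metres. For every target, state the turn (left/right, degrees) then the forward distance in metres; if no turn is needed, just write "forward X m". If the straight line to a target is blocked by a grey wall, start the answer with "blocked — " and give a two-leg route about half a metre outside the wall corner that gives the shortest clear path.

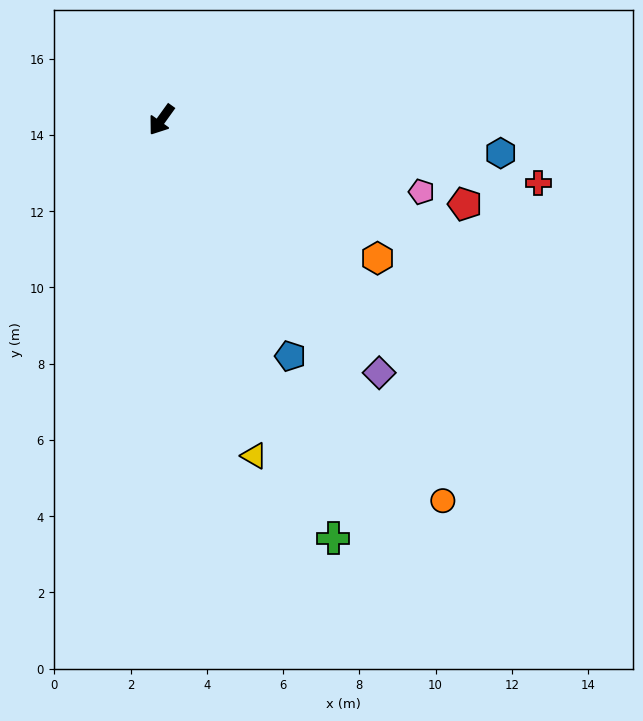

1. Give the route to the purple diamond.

turn left 76°, forward 8.8 m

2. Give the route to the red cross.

turn left 116°, forward 10.0 m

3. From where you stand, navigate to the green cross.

turn left 58°, forward 11.9 m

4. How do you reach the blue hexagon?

turn left 120°, forward 8.9 m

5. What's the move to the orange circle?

turn left 72°, forward 12.4 m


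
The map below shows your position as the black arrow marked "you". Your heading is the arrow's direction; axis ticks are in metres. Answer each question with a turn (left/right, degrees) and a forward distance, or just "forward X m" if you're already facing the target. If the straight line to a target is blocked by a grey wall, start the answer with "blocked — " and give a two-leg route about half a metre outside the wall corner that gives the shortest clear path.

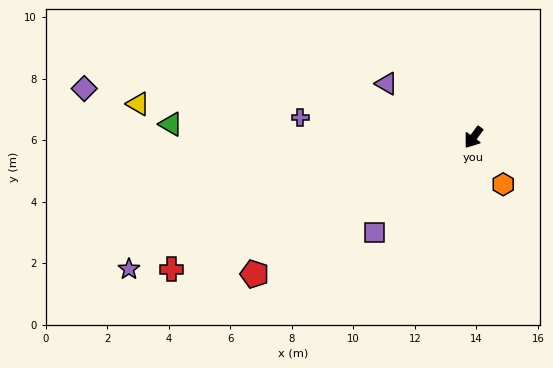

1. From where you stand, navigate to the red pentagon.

turn right 22°, forward 8.4 m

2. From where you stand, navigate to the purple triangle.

turn right 86°, forward 3.3 m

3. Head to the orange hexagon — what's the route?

turn left 69°, forward 1.8 m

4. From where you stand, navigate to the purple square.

turn right 10°, forward 4.5 m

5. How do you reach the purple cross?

turn right 60°, forward 5.7 m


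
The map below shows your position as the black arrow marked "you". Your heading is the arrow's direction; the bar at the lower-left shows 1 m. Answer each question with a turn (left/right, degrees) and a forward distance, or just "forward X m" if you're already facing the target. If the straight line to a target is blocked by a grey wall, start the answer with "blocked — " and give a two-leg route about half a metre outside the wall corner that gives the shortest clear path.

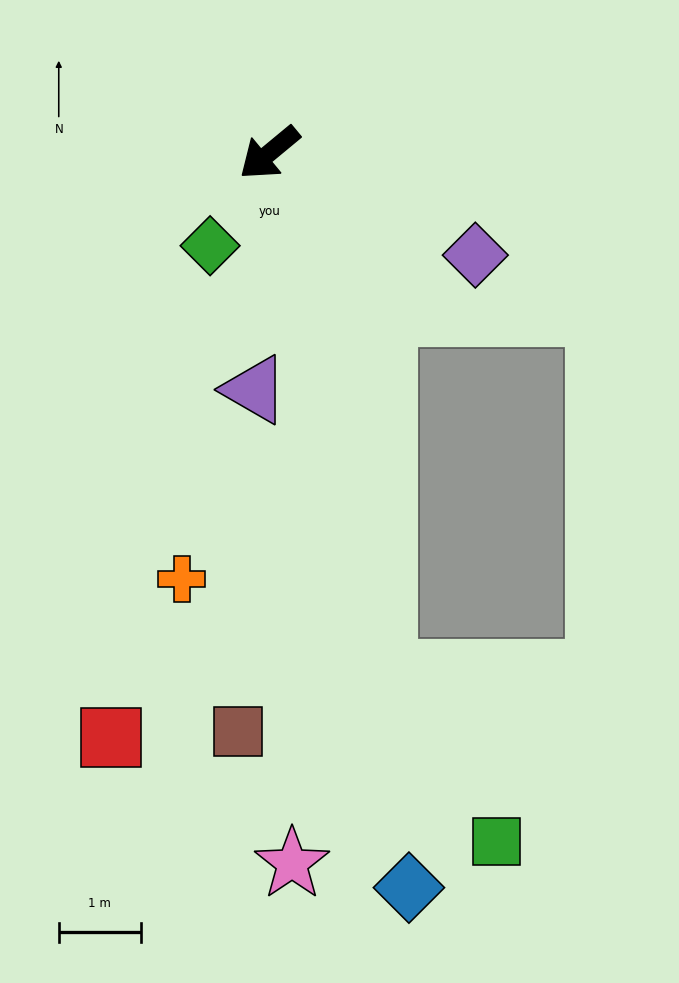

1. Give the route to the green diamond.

turn left 18°, forward 1.3 m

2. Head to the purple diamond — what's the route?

turn left 114°, forward 2.8 m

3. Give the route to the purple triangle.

turn left 47°, forward 2.9 m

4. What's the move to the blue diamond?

turn left 61°, forward 9.1 m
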